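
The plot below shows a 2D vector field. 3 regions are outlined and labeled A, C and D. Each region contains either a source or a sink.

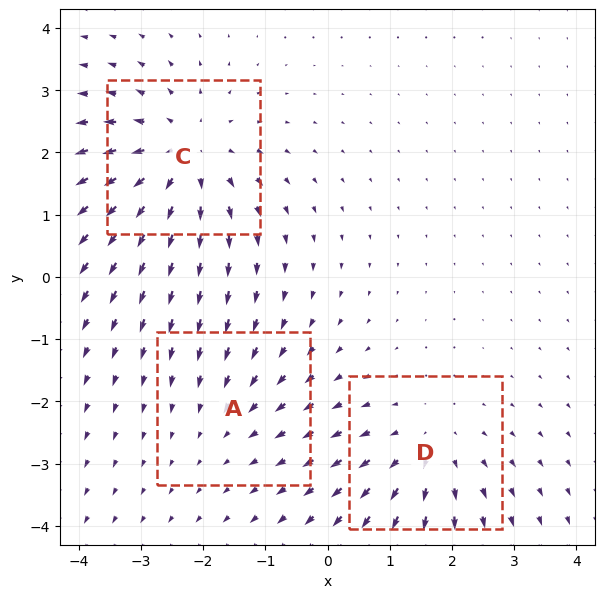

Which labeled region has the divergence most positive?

Divergence at each region's feature centre — A: about -2, C: about +4, D: about +3. Region C is most positive.

C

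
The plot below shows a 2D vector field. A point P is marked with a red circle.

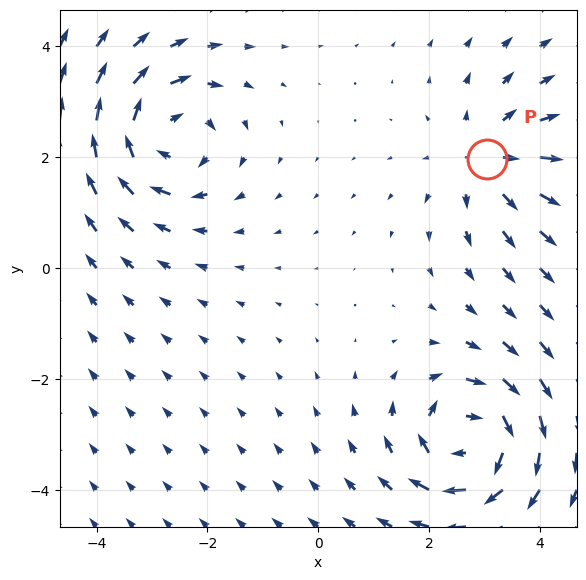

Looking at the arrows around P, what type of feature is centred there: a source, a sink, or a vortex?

source

At P (3.0, 2.0) the arrows spread outward. Divergence about +3, curl ≈0 — positive divergence with near-zero curl is a source.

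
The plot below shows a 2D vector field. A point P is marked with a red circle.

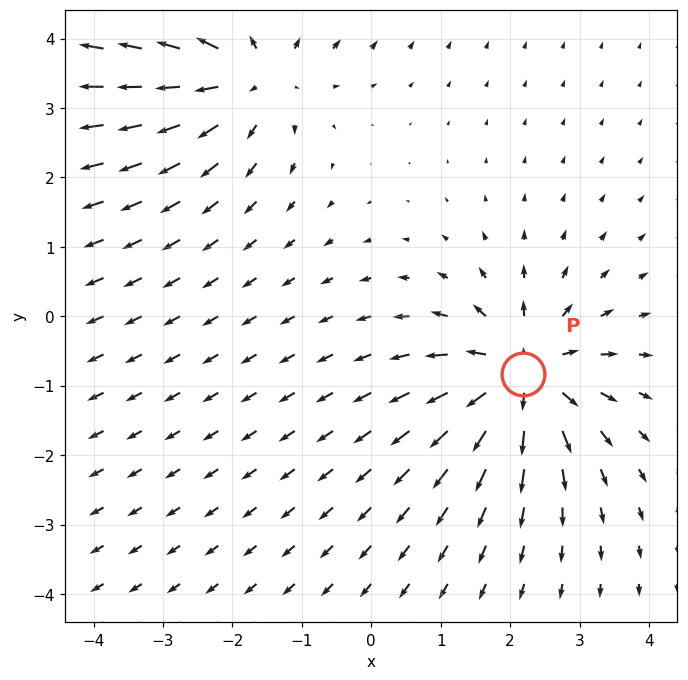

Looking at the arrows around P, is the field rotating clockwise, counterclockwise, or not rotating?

Near P at (2.2, -0.8) the arrows show no circulation. The curl there is ≈0.

not rotating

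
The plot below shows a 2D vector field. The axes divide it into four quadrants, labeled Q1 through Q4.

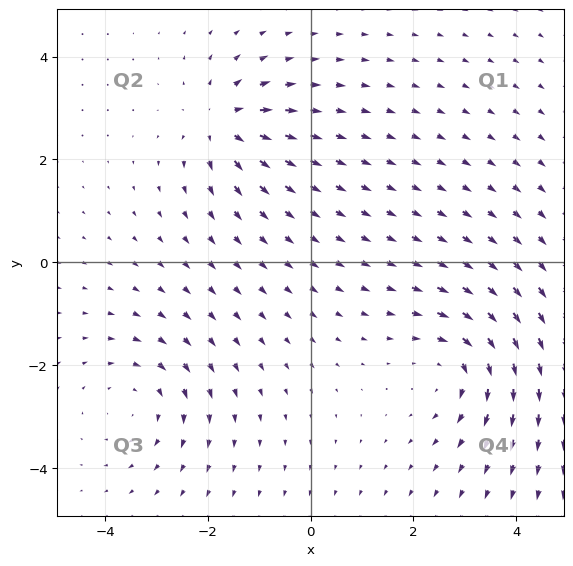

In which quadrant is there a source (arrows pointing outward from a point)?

Q2

The source sits at approximately (-1.7, 2.7), which lies in quadrant Q2. The divergence there is about +4, positive as expected for a source.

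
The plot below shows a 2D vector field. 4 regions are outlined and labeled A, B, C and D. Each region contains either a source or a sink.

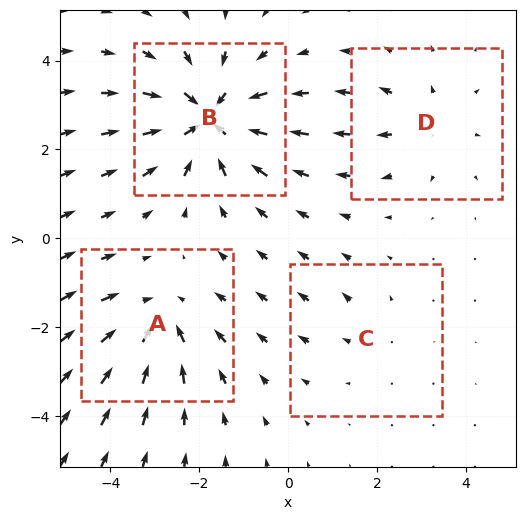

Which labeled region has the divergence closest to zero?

Divergence at each region's feature centre — A: about -4, B: about -6, C: about +2, D: about +3. Region C is closest to zero.

C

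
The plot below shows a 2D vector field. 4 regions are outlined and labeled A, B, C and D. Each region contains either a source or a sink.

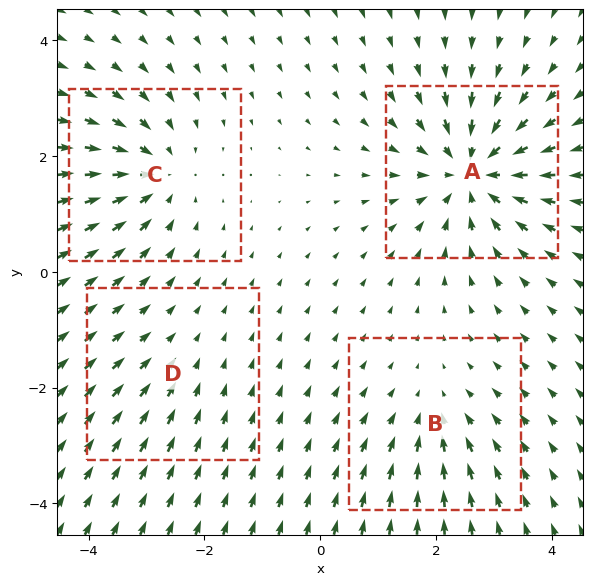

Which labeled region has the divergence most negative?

Divergence at each region's feature centre — A: about -8, B: about -3, C: about -5, D: about -2. Region A is most negative.

A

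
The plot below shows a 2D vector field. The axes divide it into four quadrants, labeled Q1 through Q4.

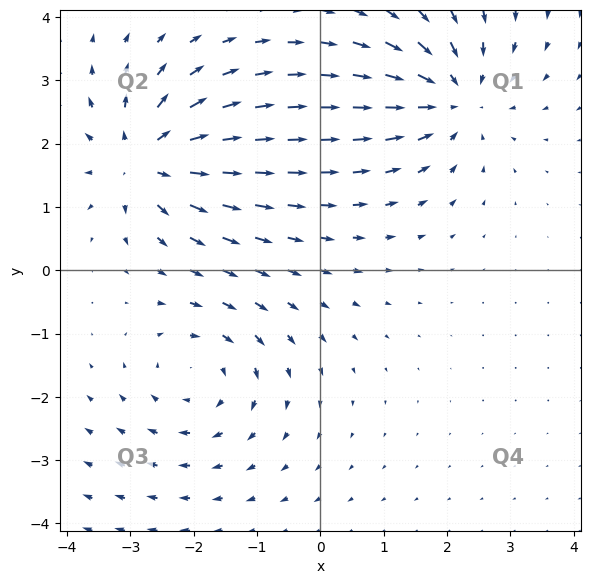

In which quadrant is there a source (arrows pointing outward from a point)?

The source sits at approximately (-2.8, 1.7), which lies in quadrant Q2. The divergence there is about +6, positive as expected for a source.

Q2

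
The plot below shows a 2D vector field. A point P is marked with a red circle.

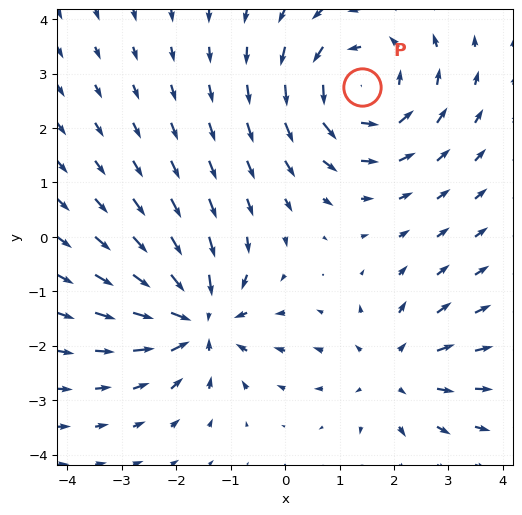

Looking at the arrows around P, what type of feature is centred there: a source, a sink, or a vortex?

At P (1.4, 2.7) the arrows circulate counterclockwise. Divergence ≈0, curl about +4 — near-zero divergence with nonzero curl is a vortex.

vortex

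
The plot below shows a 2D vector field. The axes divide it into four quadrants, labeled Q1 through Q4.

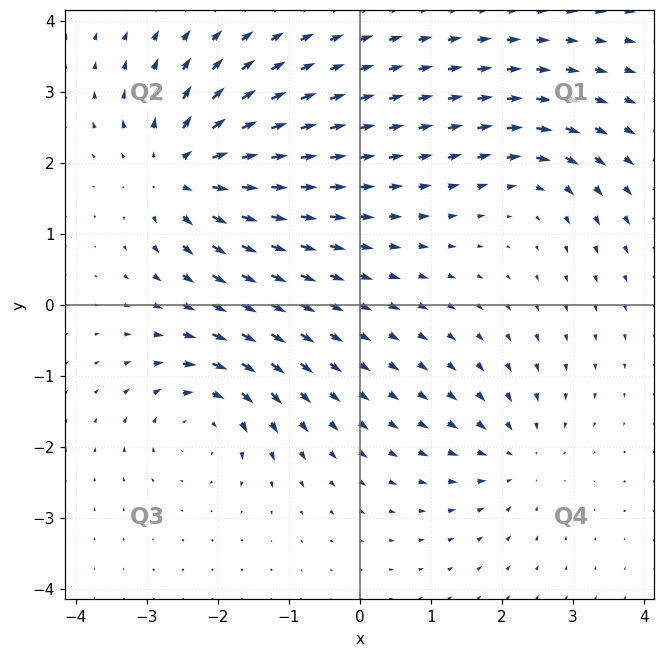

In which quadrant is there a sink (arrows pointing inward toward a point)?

The sink sits at approximately (2.2, -2.1), which lies in quadrant Q4. The divergence there is about -4, negative as expected for a sink.

Q4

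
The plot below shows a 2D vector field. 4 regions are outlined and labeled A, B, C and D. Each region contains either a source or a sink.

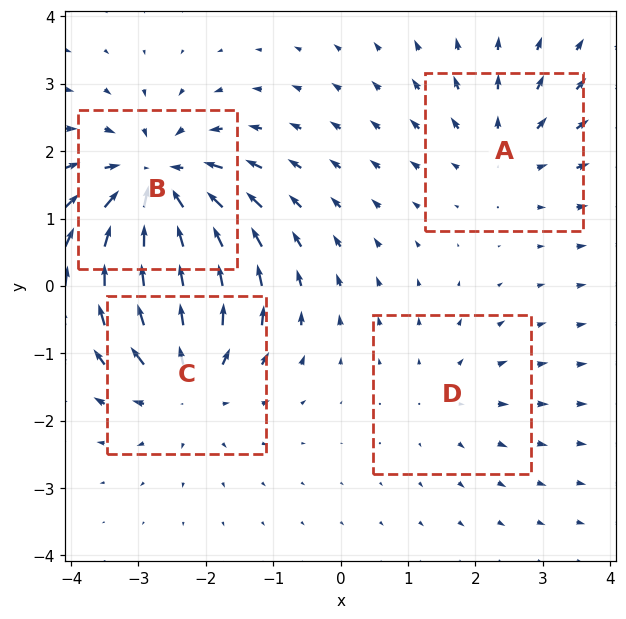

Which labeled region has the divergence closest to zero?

D

Divergence at each region's feature centre — A: about +3, B: about -7, C: about +5, D: about +2. Region D is closest to zero.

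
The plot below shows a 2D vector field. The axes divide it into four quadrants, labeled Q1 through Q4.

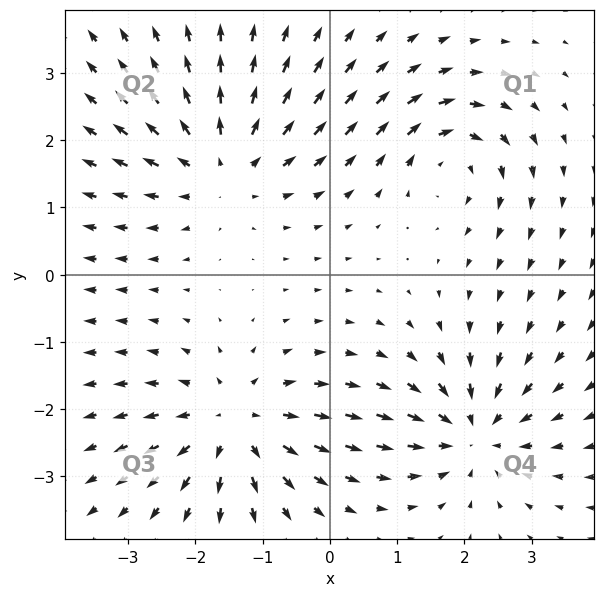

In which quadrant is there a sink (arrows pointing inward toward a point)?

The sink sits at approximately (2.1, -2.4), which lies in quadrant Q4. The divergence there is about -5, negative as expected for a sink.

Q4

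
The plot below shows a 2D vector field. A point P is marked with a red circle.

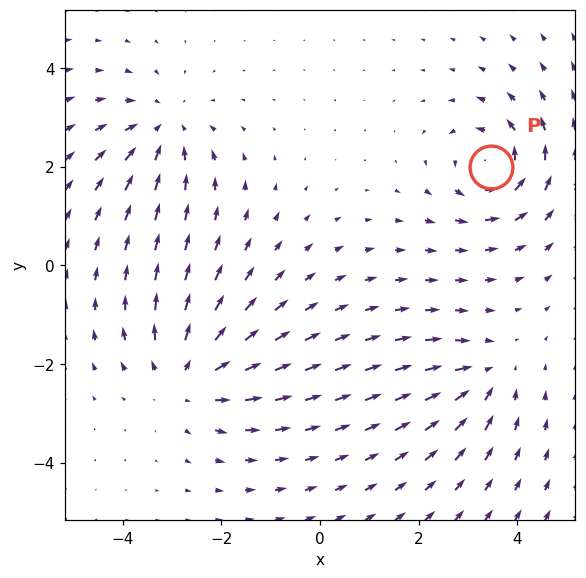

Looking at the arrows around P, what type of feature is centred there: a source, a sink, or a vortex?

At P (3.5, 2.0) the arrows circulate counterclockwise. Divergence ≈0, curl about +5 — near-zero divergence with nonzero curl is a vortex.

vortex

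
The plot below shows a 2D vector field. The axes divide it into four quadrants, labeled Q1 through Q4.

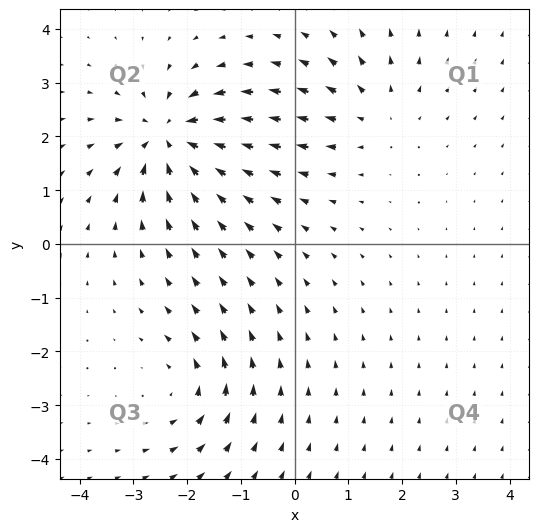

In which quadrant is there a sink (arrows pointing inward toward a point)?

Q2

The sink sits at approximately (-2.3, 2.0), which lies in quadrant Q2. The divergence there is about -5, negative as expected for a sink.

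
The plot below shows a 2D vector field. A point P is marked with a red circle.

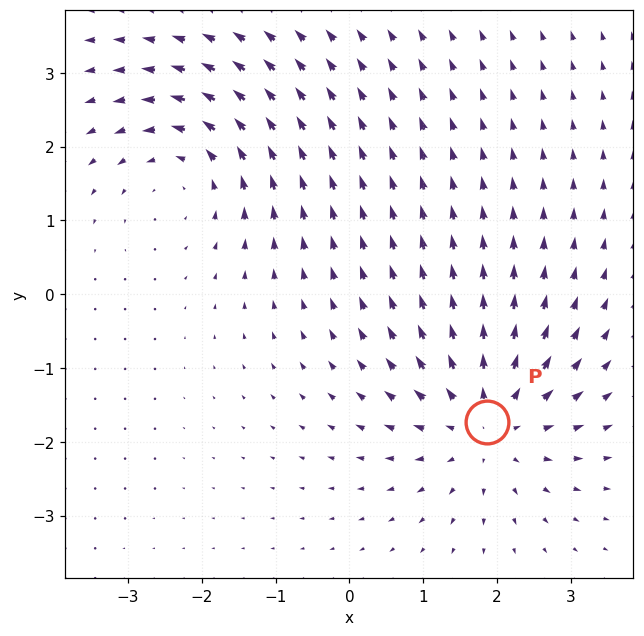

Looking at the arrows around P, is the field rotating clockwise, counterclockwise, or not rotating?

Near P at (1.9, -1.7) the arrows show no circulation. The curl there is ≈0.

not rotating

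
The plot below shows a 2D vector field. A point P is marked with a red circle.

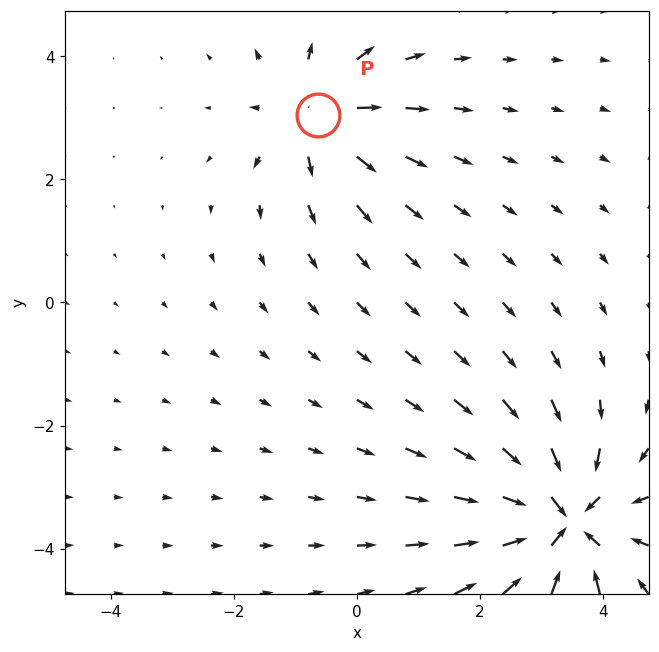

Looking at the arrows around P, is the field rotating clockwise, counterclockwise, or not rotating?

Near P at (-0.6, 3.0) the arrows show no circulation. The curl there is ≈0.

not rotating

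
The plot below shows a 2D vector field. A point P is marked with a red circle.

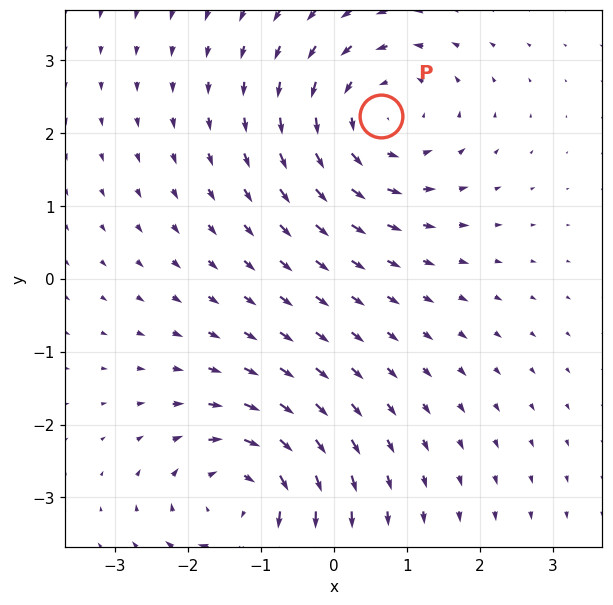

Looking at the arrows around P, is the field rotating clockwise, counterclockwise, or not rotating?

Near P at (0.6, 2.2) the arrows circulate counterclockwise. The curl (z-component) there is about +3; positive curl means counterclockwise rotation.

counterclockwise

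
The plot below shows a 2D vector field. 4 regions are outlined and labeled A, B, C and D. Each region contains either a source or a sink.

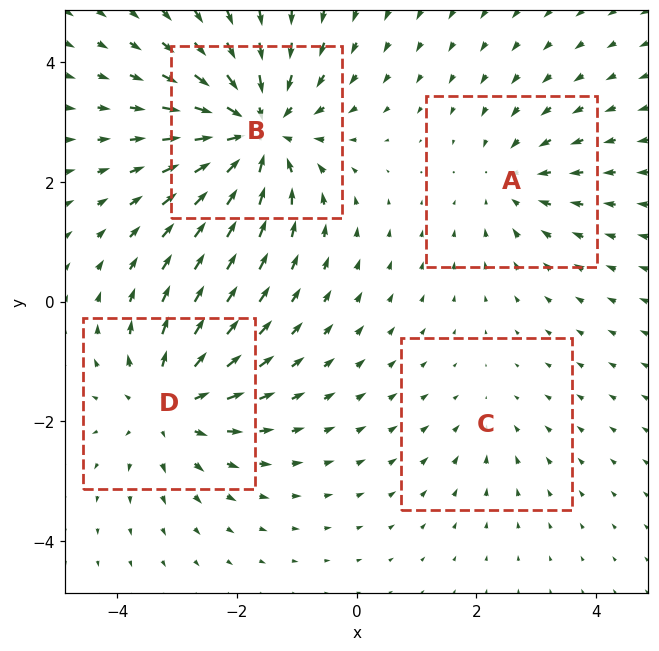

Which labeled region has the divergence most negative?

B

Divergence at each region's feature centre — A: about -3, B: about -7, C: about -2, D: about +5. Region B is most negative.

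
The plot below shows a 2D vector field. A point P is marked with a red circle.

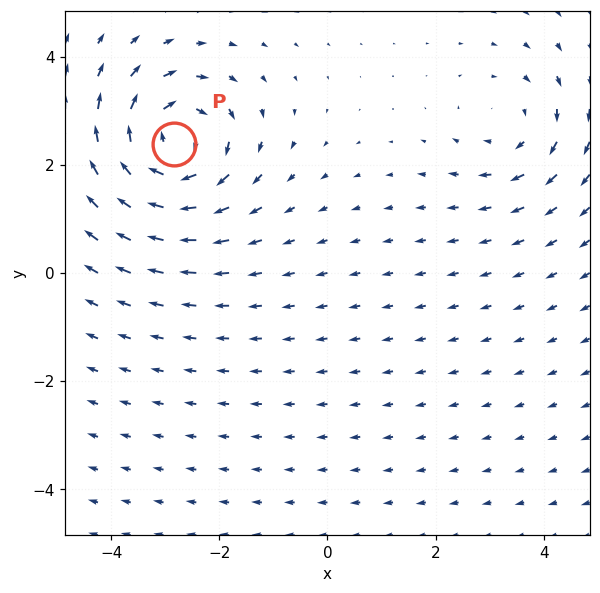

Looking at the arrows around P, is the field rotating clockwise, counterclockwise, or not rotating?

Near P at (-2.8, 2.4) the arrows circulate clockwise. The curl (z-component) there is about -5; negative curl means clockwise rotation.

clockwise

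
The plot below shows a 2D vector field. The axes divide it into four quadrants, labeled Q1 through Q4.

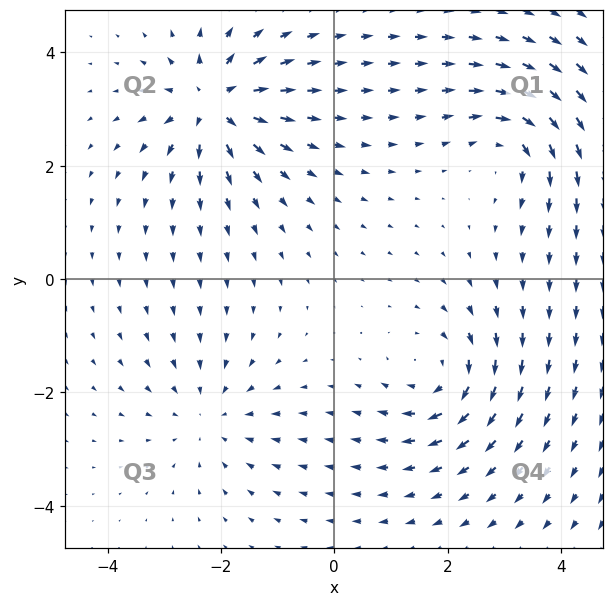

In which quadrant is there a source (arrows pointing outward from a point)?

The source sits at approximately (-2.1, 3.1), which lies in quadrant Q2. The divergence there is about +6, positive as expected for a source.

Q2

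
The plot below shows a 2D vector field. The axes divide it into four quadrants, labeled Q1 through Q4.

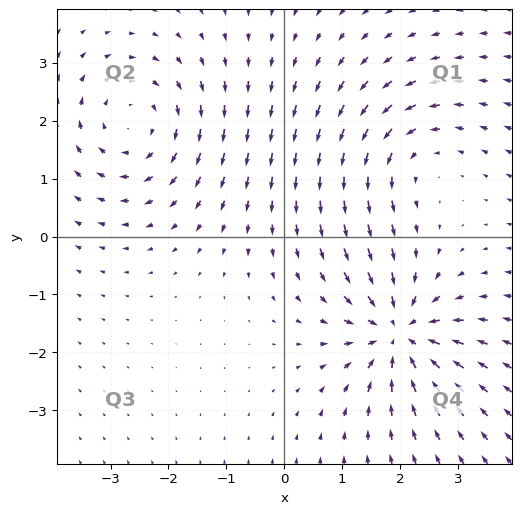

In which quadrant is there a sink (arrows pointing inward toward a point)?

The sink sits at approximately (2.0, -1.7), which lies in quadrant Q4. The divergence there is about -4, negative as expected for a sink.

Q4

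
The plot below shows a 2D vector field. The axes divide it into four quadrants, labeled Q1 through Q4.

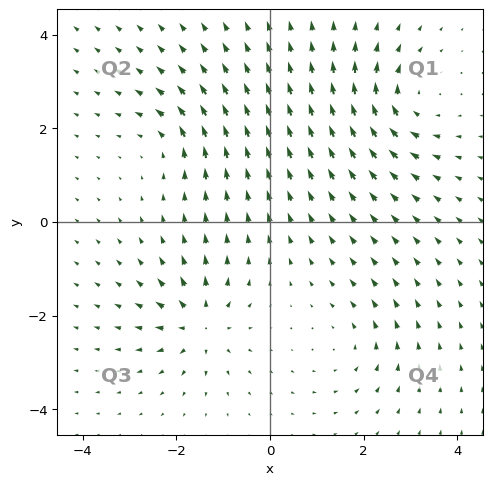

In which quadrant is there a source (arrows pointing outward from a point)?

The source sits at approximately (-1.5, -2.2), which lies in quadrant Q3. The divergence there is about +6, positive as expected for a source.

Q3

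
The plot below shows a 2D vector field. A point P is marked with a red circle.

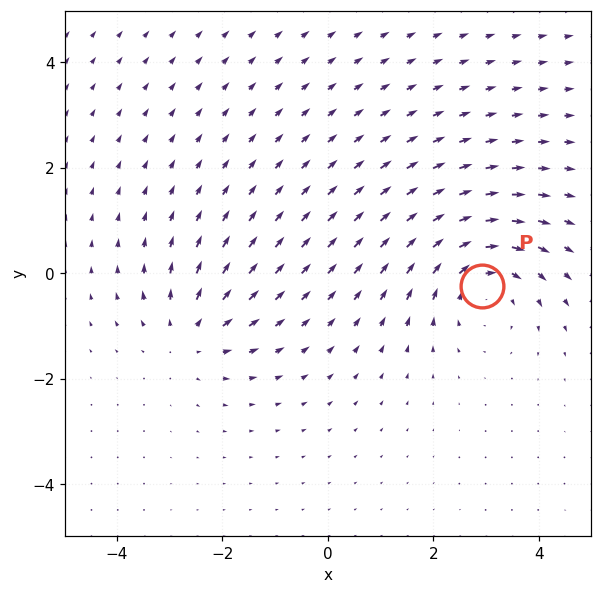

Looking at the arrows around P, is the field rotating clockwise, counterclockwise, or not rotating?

Near P at (2.9, -0.2) the arrows circulate clockwise. The curl (z-component) there is about -4; negative curl means clockwise rotation.

clockwise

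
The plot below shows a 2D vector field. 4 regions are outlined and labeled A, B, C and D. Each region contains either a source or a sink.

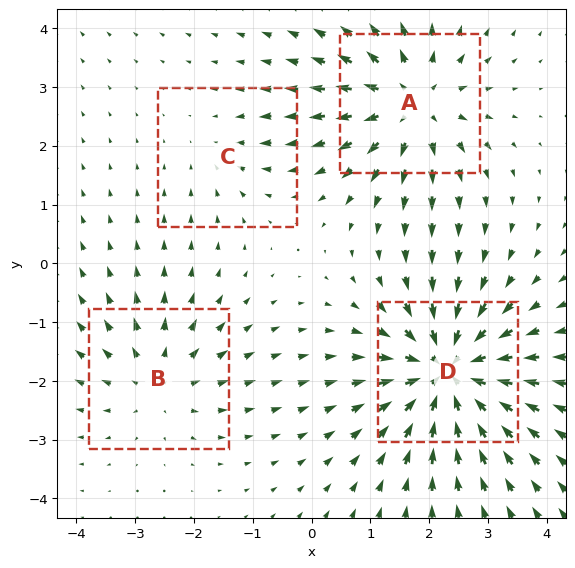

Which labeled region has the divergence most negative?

Divergence at each region's feature centre — A: about +5, B: about +4, C: about -2, D: about -7. Region D is most negative.

D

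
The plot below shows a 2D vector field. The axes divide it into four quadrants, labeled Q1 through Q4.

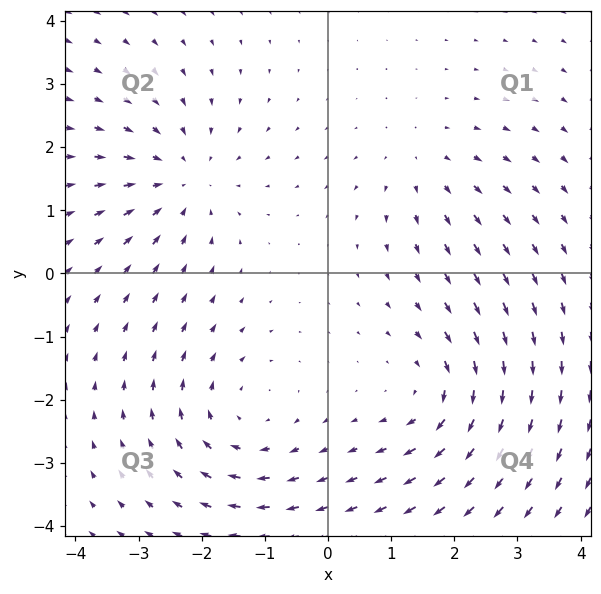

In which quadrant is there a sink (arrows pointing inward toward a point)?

The sink sits at approximately (-2.3, 1.5), which lies in quadrant Q2. The divergence there is about -4, negative as expected for a sink.

Q2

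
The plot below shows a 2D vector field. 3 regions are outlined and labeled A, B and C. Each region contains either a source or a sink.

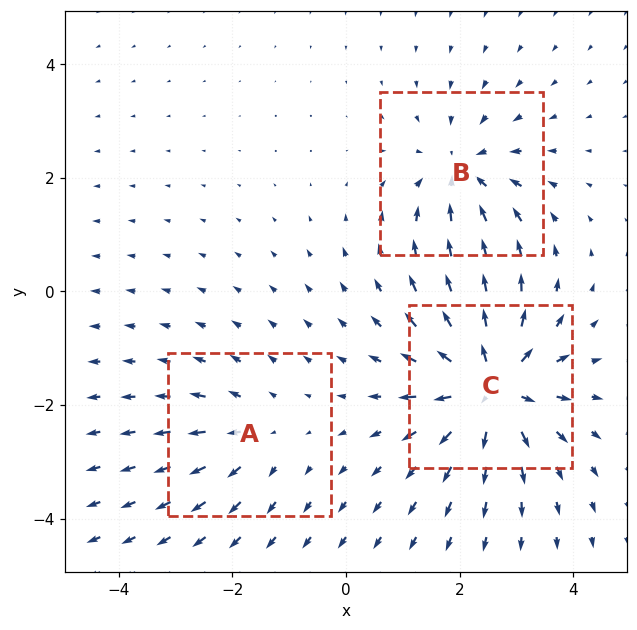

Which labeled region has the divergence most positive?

Divergence at each region's feature centre — A: about +2, B: about -4, C: about +6. Region C is most positive.

C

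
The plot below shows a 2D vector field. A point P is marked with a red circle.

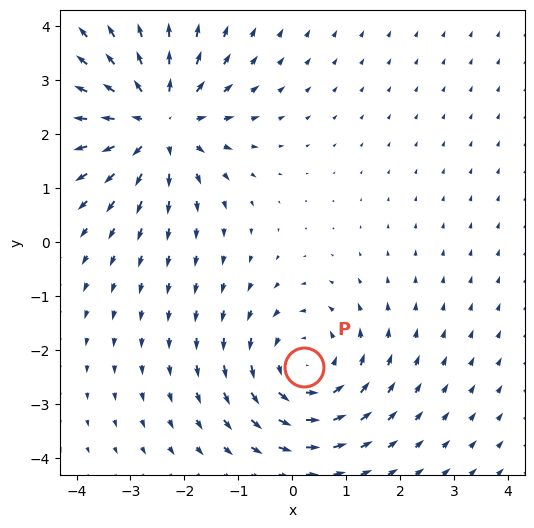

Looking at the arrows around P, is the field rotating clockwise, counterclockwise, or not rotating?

counterclockwise

Near P at (0.2, -2.3) the arrows circulate counterclockwise. The curl (z-component) there is about +3; positive curl means counterclockwise rotation.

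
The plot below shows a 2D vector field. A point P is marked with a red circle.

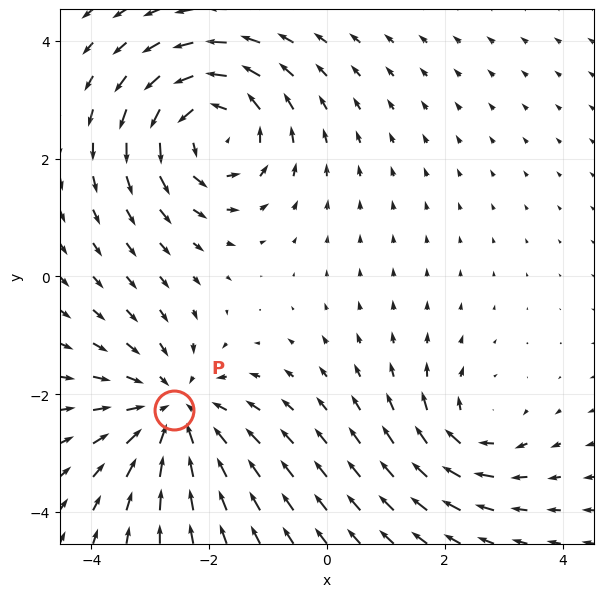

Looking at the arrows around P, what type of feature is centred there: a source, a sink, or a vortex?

At P (-2.6, -2.3) the arrows converge inward. Divergence about -4, curl ≈0 — negative divergence with near-zero curl is a sink.

sink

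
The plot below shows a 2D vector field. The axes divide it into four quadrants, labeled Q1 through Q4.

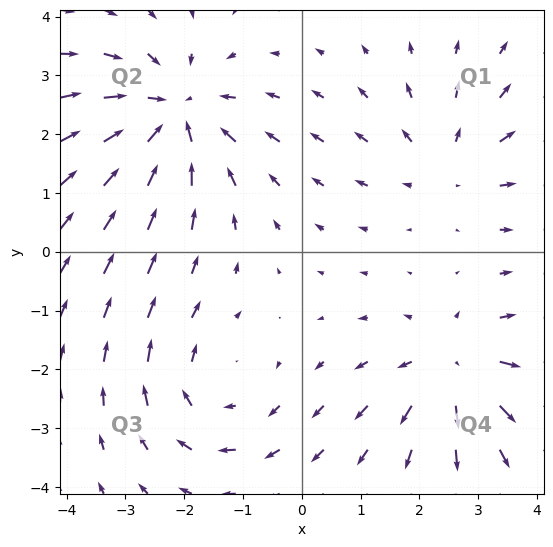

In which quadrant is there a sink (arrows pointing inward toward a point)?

The sink sits at approximately (-2.2, 2.3), which lies in quadrant Q2. The divergence there is about -4, negative as expected for a sink.

Q2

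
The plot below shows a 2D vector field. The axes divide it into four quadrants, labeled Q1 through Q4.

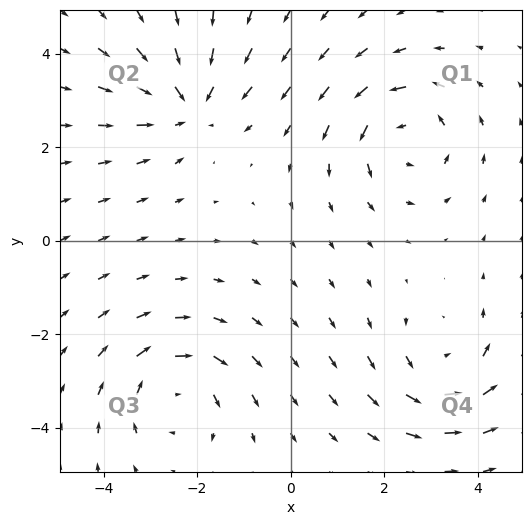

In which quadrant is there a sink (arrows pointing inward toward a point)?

Q2

The sink sits at approximately (-2.2, 2.9), which lies in quadrant Q2. The divergence there is about -4, negative as expected for a sink.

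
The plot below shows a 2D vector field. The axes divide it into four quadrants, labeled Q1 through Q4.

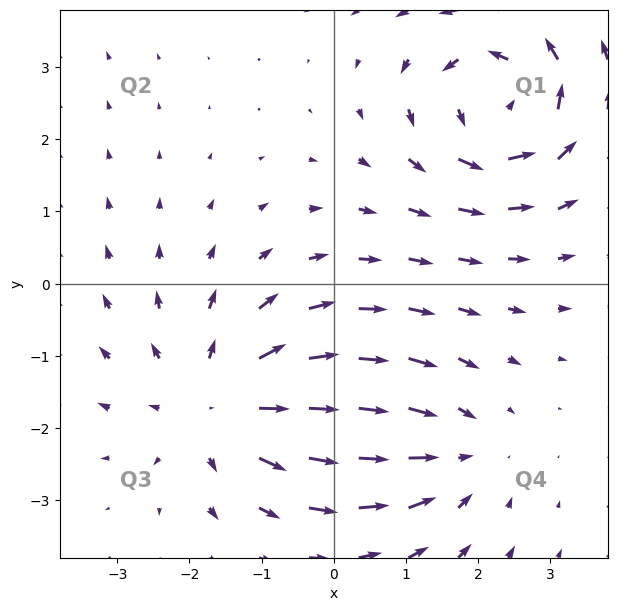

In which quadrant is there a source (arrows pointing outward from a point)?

The source sits at approximately (-1.5, -1.7), which lies in quadrant Q3. The divergence there is about +4, positive as expected for a source.

Q3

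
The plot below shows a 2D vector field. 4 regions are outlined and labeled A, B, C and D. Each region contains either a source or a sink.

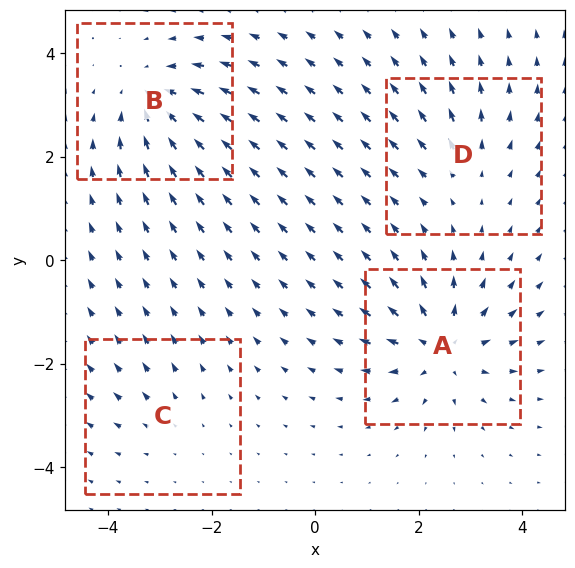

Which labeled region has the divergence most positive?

Divergence at each region's feature centre — A: about +7, B: about -6, C: about +2, D: about +3. Region A is most positive.

A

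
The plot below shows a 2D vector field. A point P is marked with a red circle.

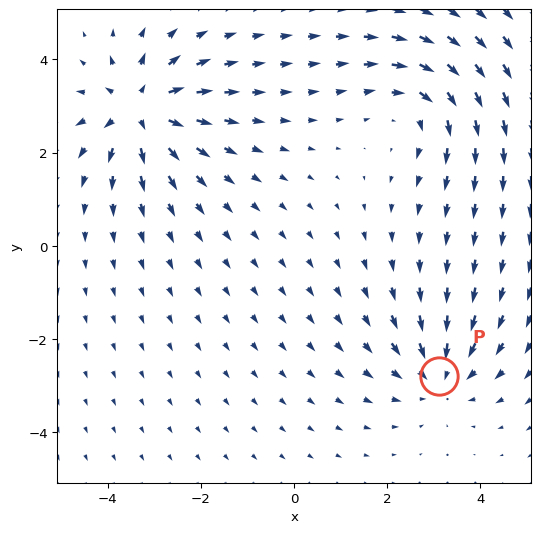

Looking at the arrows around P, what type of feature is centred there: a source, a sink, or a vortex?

sink

At P (3.1, -2.8) the arrows converge inward. Divergence about -4, curl ≈0 — negative divergence with near-zero curl is a sink.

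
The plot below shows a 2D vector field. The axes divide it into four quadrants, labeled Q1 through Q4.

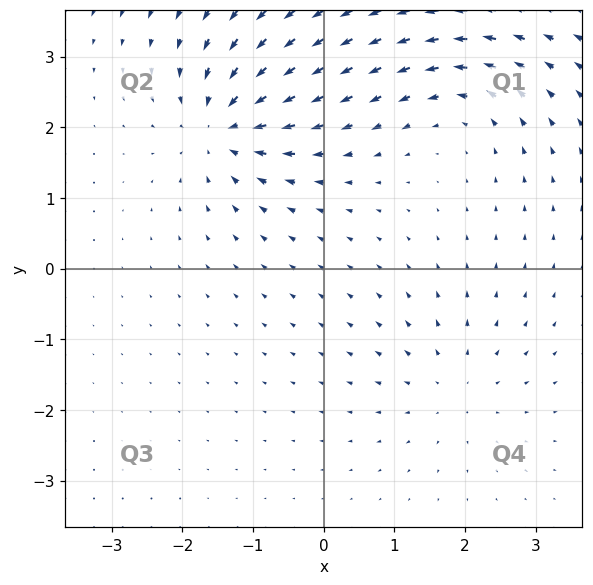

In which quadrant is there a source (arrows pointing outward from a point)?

The source sits at approximately (1.8, -1.7), which lies in quadrant Q4. The divergence there is about +3, positive as expected for a source.

Q4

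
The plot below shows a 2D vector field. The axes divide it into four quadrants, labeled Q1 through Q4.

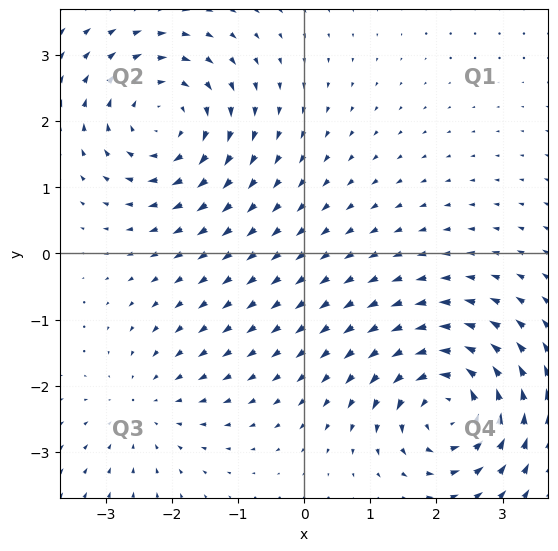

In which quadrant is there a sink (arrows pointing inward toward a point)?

Q3

The sink sits at approximately (-2.4, -2.3), which lies in quadrant Q3. The divergence there is about -3, negative as expected for a sink.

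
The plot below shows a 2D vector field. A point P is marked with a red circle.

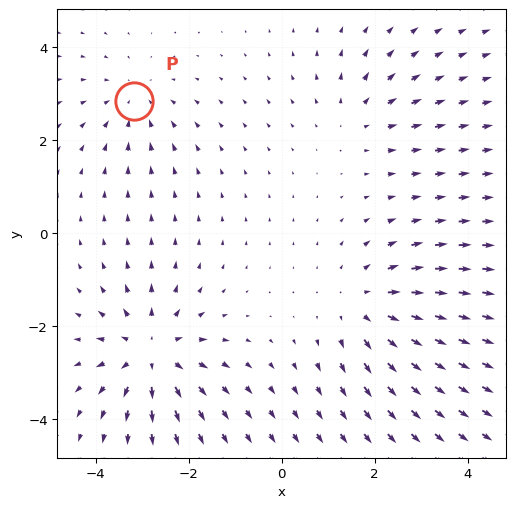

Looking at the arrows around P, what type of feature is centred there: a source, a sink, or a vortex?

At P (-3.2, 2.9) the arrows converge inward. Divergence about -3, curl ≈0 — negative divergence with near-zero curl is a sink.

sink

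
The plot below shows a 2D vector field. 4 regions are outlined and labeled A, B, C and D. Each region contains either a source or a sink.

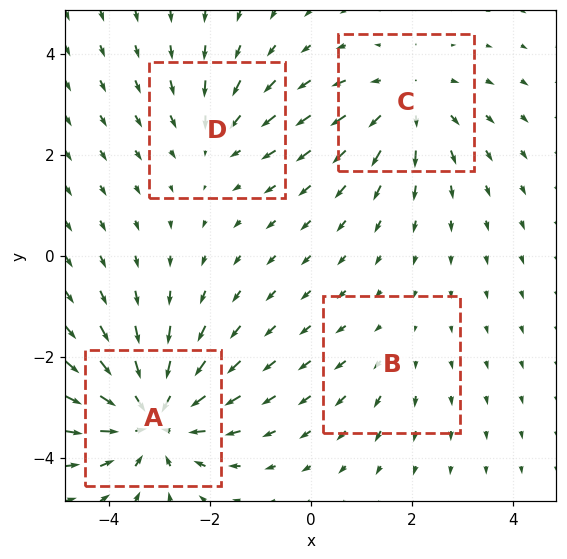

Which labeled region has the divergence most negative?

A

Divergence at each region's feature centre — A: about -6, B: about +2, C: about +4, D: about -3. Region A is most negative.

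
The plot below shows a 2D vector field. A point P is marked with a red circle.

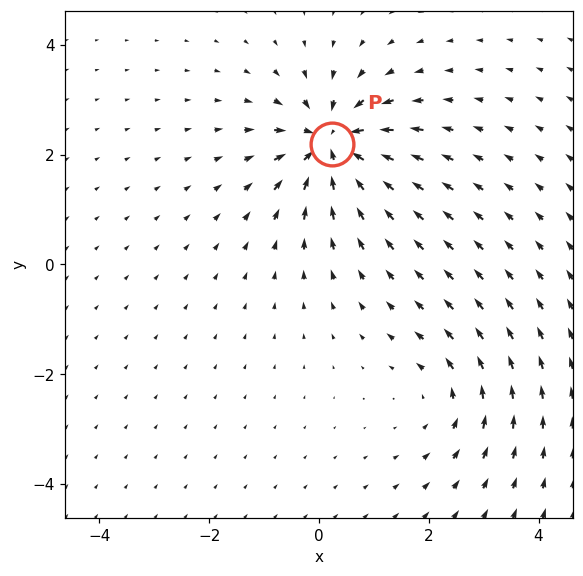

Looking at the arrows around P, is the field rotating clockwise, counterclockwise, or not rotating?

not rotating

Near P at (0.2, 2.2) the arrows show no circulation. The curl there is ≈0.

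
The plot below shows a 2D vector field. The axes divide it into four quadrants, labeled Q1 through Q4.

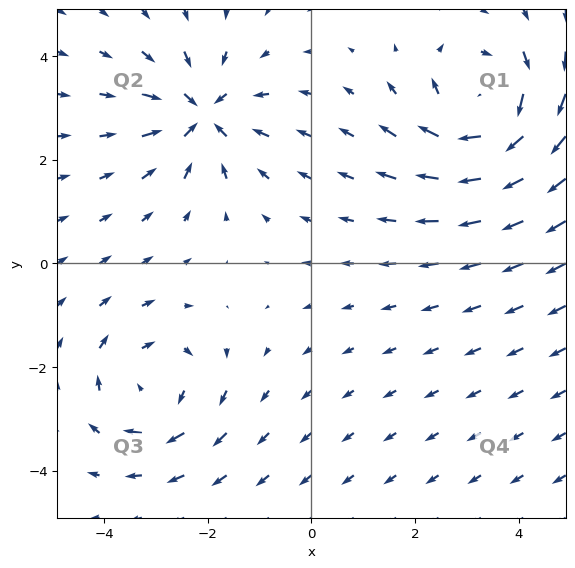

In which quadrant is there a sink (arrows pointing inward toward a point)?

Q2

The sink sits at approximately (-2.1, 2.9), which lies in quadrant Q2. The divergence there is about -5, negative as expected for a sink.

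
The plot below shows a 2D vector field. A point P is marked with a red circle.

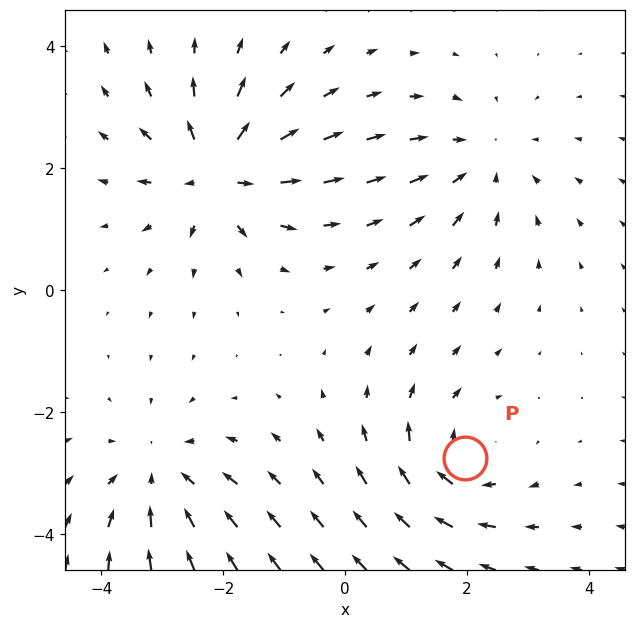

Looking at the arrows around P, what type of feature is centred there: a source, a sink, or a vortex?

At P (2.0, -2.8) the arrows circulate clockwise. Divergence ≈0, curl about -5 — near-zero divergence with nonzero curl is a vortex.

vortex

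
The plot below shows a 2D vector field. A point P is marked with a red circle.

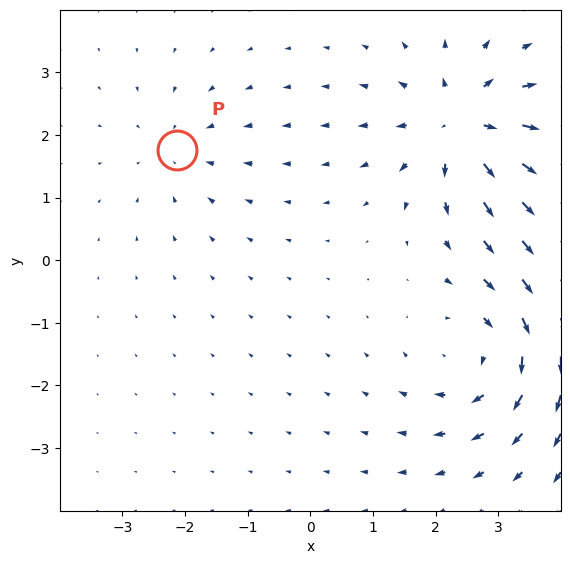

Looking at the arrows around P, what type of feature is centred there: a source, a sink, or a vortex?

sink

At P (-2.1, 1.8) the arrows converge inward. Divergence about -2, curl ≈0 — negative divergence with near-zero curl is a sink.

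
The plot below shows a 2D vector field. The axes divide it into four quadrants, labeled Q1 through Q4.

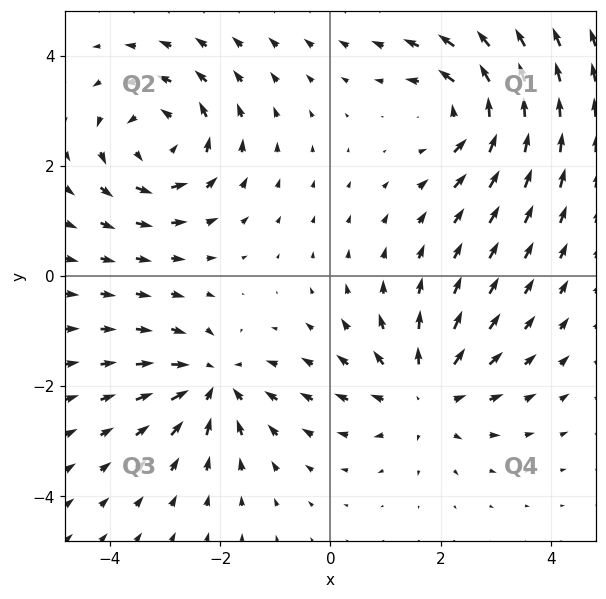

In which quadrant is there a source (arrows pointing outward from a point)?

Q4

The source sits at approximately (1.7, -2.2), which lies in quadrant Q4. The divergence there is about +4, positive as expected for a source.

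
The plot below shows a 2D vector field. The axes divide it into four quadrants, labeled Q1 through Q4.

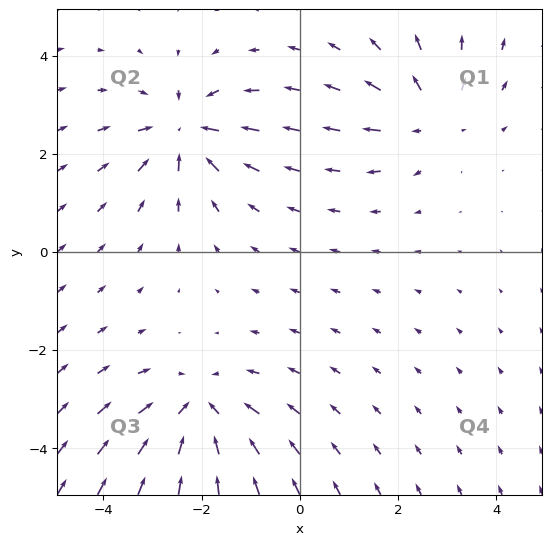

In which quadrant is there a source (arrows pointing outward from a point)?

The source sits at approximately (2.6, 2.8), which lies in quadrant Q1. The divergence there is about +3, positive as expected for a source.

Q1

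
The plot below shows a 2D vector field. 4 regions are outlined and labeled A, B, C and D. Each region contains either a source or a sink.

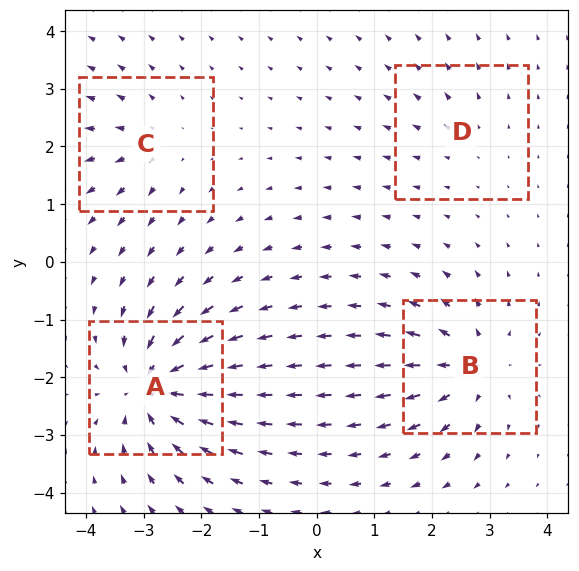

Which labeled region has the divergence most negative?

Divergence at each region's feature centre — A: about -8, B: about +6, C: about +4, D: about +2. Region A is most negative.

A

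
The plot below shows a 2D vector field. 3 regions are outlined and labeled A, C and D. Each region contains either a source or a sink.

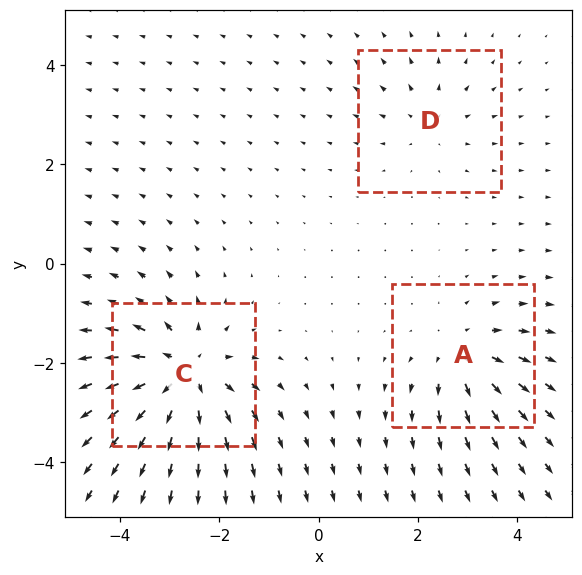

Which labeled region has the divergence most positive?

Divergence at each region's feature centre — A: about +3, C: about +5, D: about +2. Region C is most positive.

C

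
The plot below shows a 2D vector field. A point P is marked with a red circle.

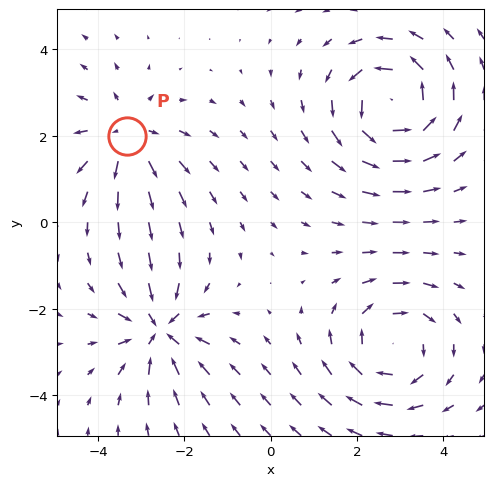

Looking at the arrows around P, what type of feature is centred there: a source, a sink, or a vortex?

At P (-3.3, 2.0) the arrows spread outward. Divergence about +3, curl ≈0 — positive divergence with near-zero curl is a source.

source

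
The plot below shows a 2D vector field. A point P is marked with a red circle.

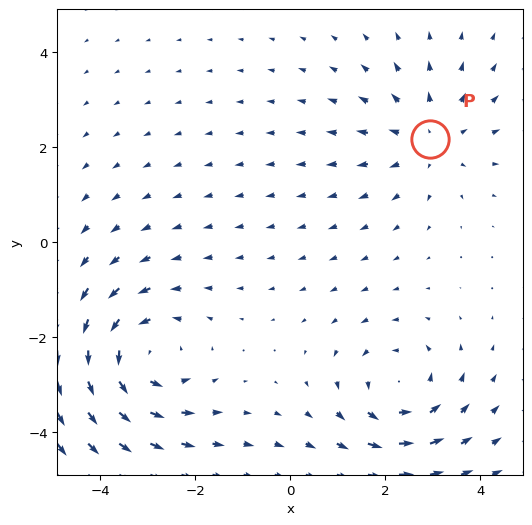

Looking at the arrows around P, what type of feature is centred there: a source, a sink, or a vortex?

At P (2.9, 2.2) the arrows spread outward. Divergence about +3, curl ≈0 — positive divergence with near-zero curl is a source.

source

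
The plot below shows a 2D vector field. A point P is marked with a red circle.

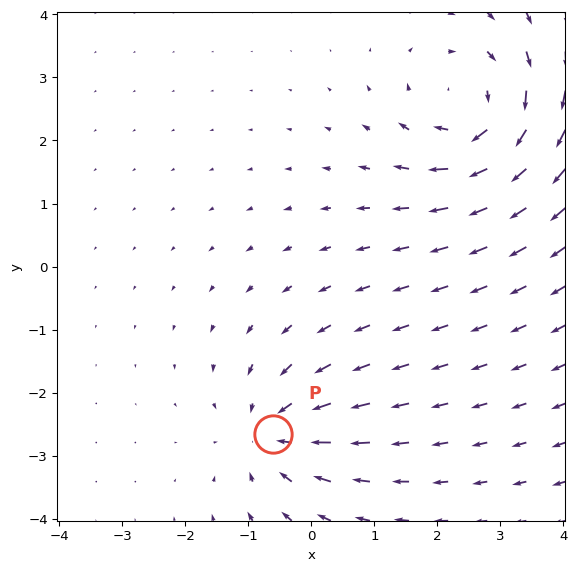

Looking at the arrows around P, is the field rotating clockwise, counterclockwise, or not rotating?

Near P at (-0.6, -2.7) the arrows show no circulation. The curl there is ≈0.

not rotating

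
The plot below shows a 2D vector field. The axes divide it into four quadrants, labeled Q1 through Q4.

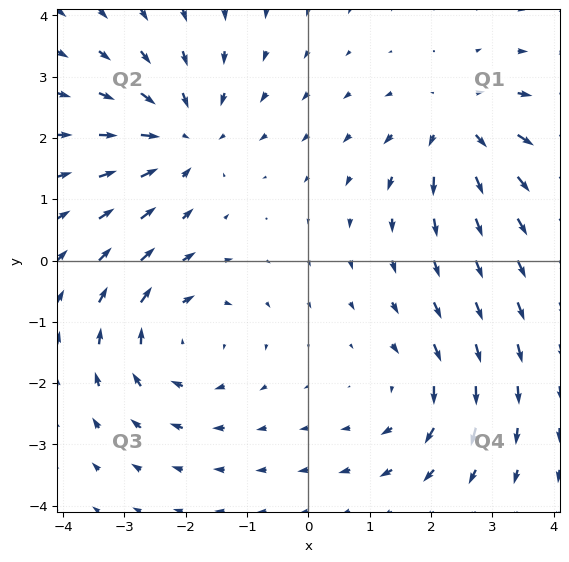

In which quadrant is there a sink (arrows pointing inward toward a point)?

The sink sits at approximately (-2.0, 2.0), which lies in quadrant Q2. The divergence there is about -4, negative as expected for a sink.

Q2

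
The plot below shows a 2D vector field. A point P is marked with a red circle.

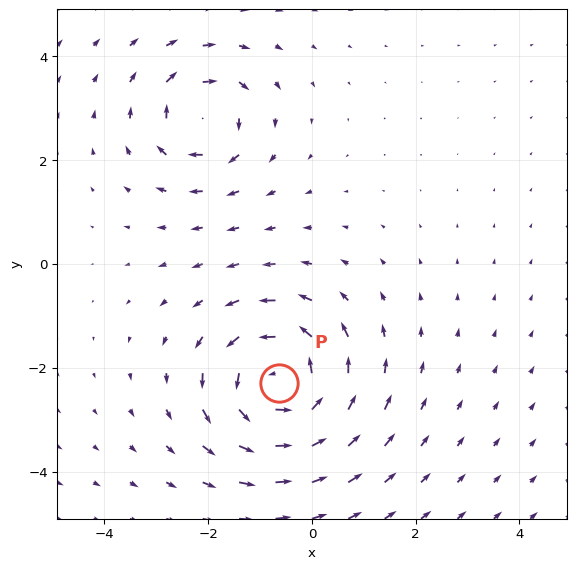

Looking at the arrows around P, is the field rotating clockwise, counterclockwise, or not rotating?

counterclockwise

Near P at (-0.6, -2.3) the arrows circulate counterclockwise. The curl (z-component) there is about +6; positive curl means counterclockwise rotation.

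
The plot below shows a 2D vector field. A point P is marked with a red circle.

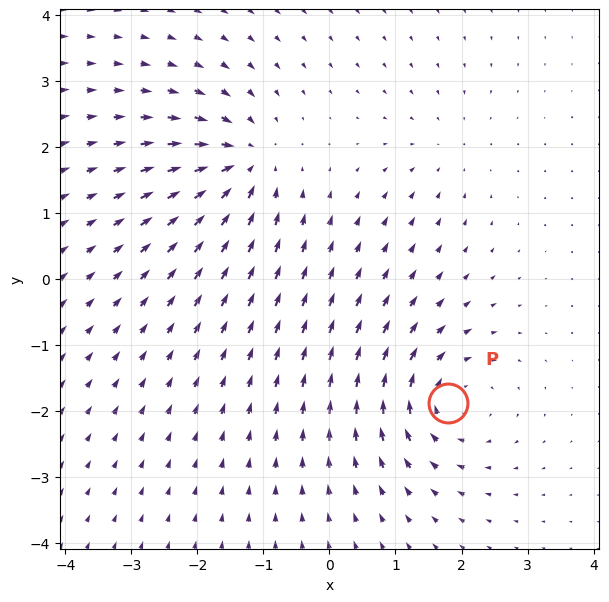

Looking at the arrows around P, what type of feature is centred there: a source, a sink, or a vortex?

vortex

At P (1.8, -1.9) the arrows circulate clockwise. Divergence ≈0, curl about -5 — near-zero divergence with nonzero curl is a vortex.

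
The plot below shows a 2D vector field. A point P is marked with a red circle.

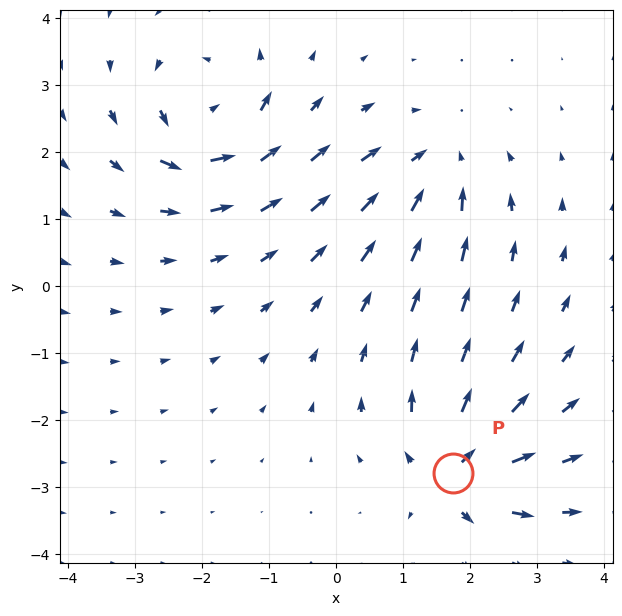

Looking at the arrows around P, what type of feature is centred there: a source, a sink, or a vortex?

At P (1.7, -2.8) the arrows spread outward. Divergence about +6, curl ≈0 — positive divergence with near-zero curl is a source.

source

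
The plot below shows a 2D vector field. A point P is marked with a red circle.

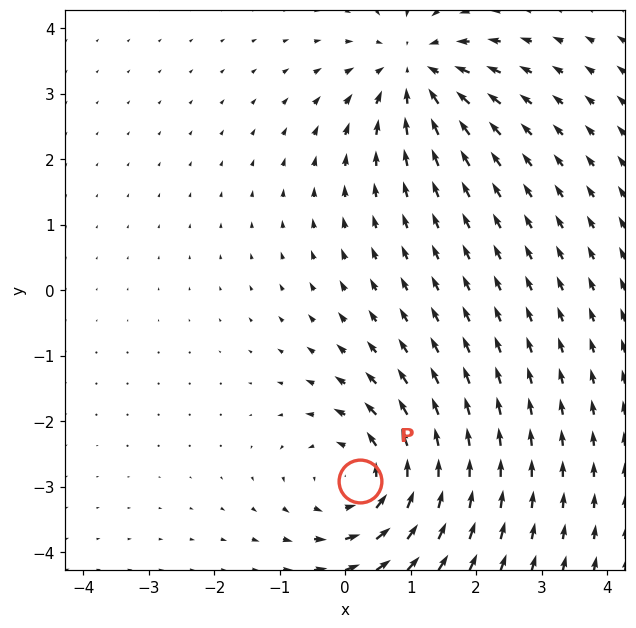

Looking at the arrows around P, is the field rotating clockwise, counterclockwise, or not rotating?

Near P at (0.2, -2.9) the arrows circulate counterclockwise. The curl (z-component) there is about +4; positive curl means counterclockwise rotation.

counterclockwise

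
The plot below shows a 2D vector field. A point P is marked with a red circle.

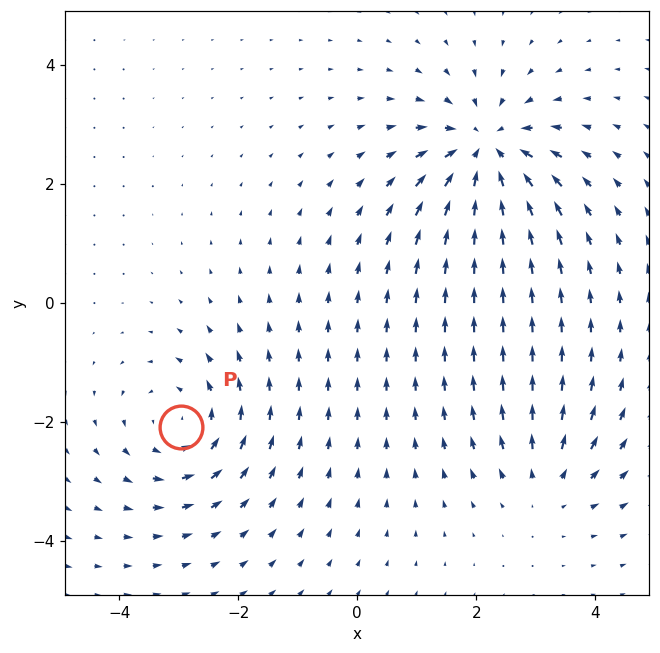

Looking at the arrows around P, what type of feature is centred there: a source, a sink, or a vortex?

At P (-3.0, -2.1) the arrows circulate counterclockwise. Divergence ≈0, curl about +4 — near-zero divergence with nonzero curl is a vortex.

vortex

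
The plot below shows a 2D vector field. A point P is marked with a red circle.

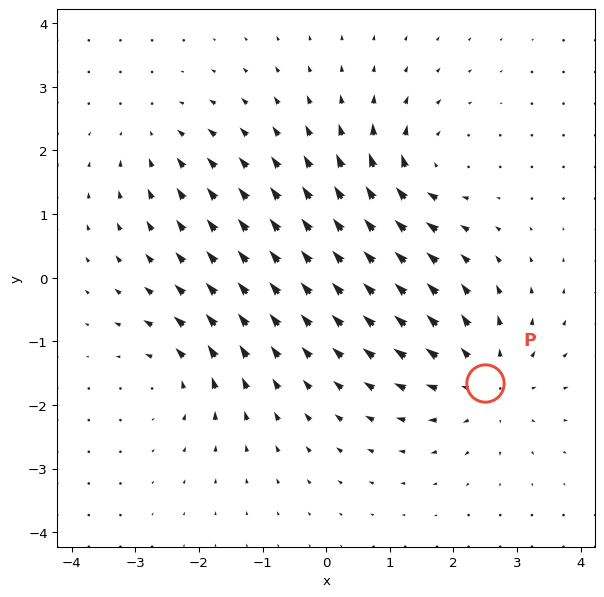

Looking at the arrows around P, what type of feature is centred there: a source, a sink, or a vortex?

At P (2.5, -1.6) the arrows spread outward. Divergence about +5, curl ≈0 — positive divergence with near-zero curl is a source.

source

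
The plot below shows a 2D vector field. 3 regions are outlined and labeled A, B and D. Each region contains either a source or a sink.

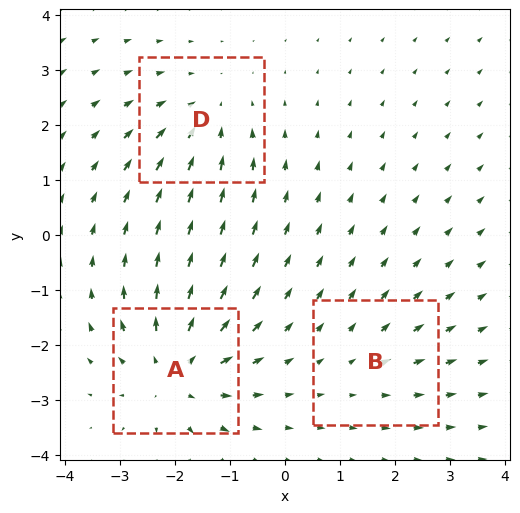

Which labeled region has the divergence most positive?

Divergence at each region's feature centre — A: about +5, B: about +2, D: about -3. Region A is most positive.

A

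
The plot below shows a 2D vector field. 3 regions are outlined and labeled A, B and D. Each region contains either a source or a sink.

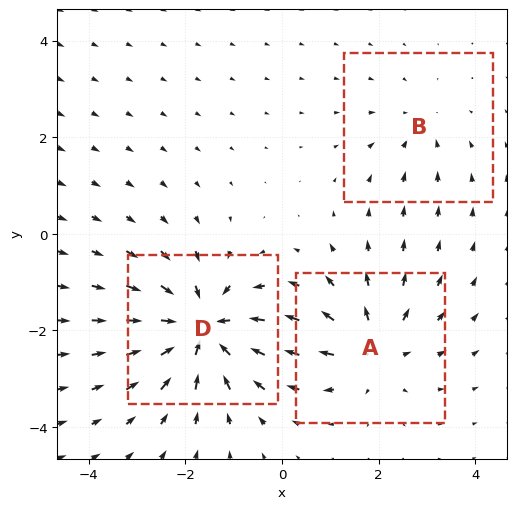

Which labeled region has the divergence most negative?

D

Divergence at each region's feature centre — A: about +3, B: about -2, D: about -5. Region D is most negative.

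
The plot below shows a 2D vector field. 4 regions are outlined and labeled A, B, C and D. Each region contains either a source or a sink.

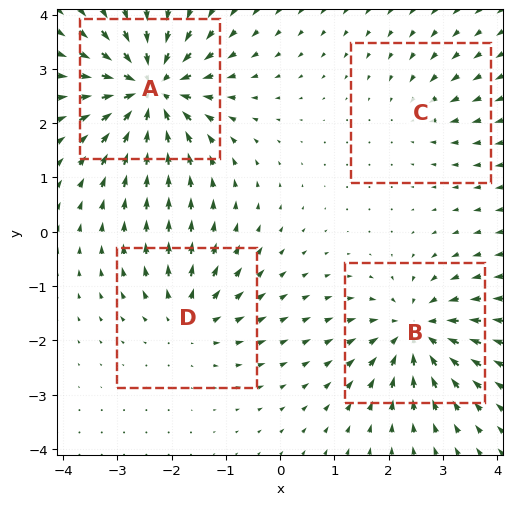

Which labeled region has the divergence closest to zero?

C

Divergence at each region's feature centre — A: about -8, B: about -6, C: about -2, D: about +4. Region C is closest to zero.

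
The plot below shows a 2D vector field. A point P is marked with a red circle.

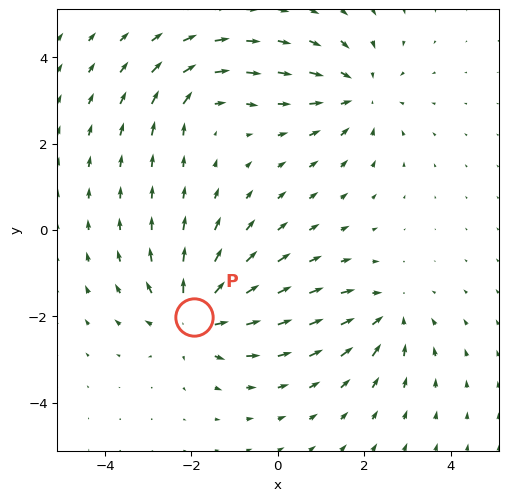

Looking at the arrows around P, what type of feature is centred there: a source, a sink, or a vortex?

source

At P (-1.9, -2.0) the arrows spread outward. Divergence about +4, curl ≈0 — positive divergence with near-zero curl is a source.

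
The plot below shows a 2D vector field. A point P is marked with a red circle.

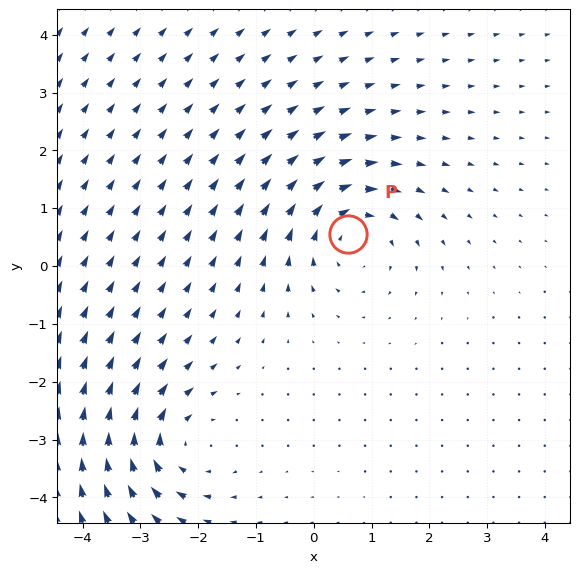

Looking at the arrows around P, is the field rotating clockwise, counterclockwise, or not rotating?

Near P at (0.6, 0.6) the arrows circulate clockwise. The curl (z-component) there is about -3; negative curl means clockwise rotation.

clockwise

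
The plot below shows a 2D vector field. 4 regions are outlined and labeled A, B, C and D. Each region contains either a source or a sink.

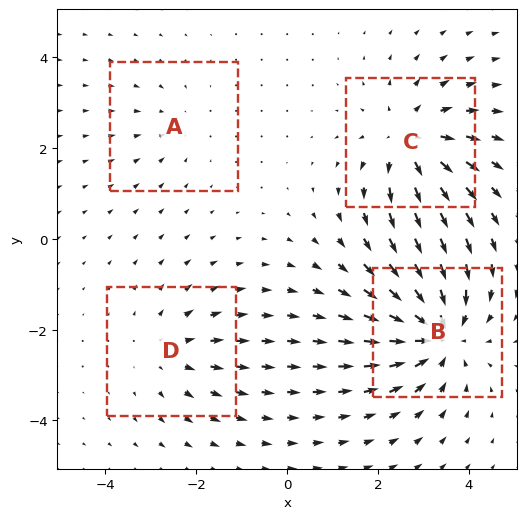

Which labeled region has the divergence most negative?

B

Divergence at each region's feature centre — A: about -2, B: about -6, C: about +5, D: about +3. Region B is most negative.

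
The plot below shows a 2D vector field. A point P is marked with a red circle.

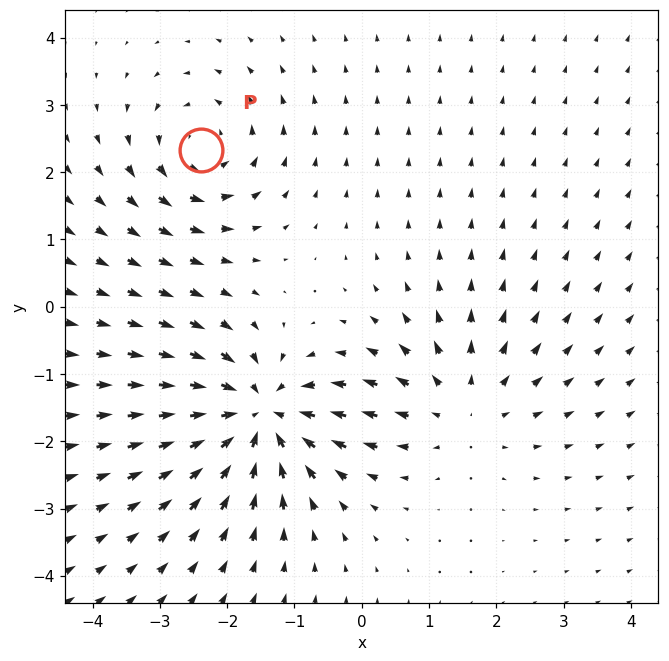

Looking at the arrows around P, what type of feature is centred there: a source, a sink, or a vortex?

vortex

At P (-2.4, 2.3) the arrows circulate counterclockwise. Divergence ≈0, curl about +4 — near-zero divergence with nonzero curl is a vortex.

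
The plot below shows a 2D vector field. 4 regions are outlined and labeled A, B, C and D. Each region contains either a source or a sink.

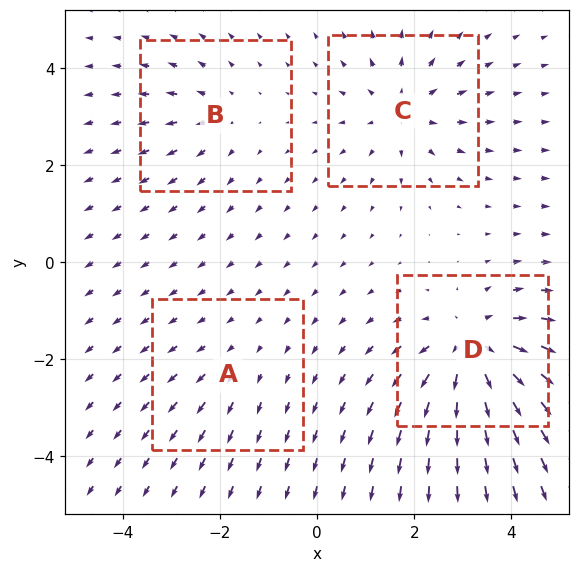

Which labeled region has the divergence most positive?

Divergence at each region's feature centre — A: about +2, B: about +3, C: about +4, D: about +7. Region D is most positive.

D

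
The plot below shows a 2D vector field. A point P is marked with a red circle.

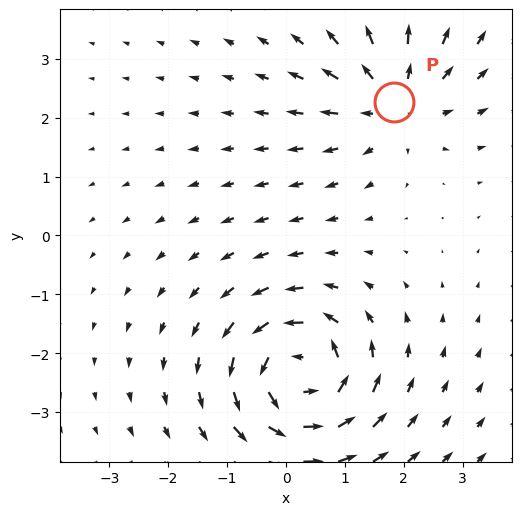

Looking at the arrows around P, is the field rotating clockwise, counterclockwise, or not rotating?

not rotating

Near P at (1.8, 2.3) the arrows show no circulation. The curl there is ≈0.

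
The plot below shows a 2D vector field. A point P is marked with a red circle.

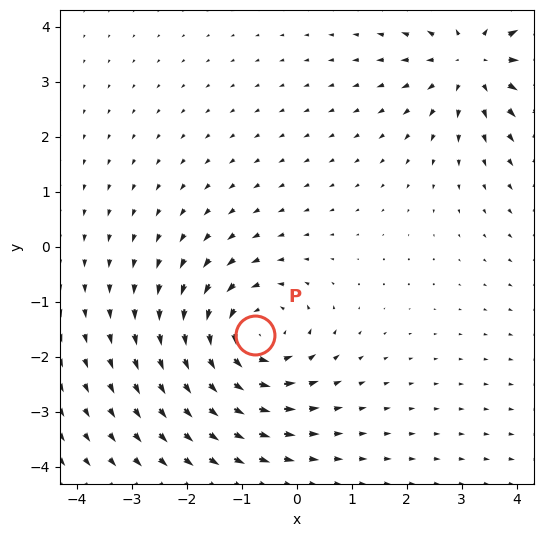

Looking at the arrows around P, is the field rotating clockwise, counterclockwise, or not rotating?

Near P at (-0.8, -1.6) the arrows circulate counterclockwise. The curl (z-component) there is about +4; positive curl means counterclockwise rotation.

counterclockwise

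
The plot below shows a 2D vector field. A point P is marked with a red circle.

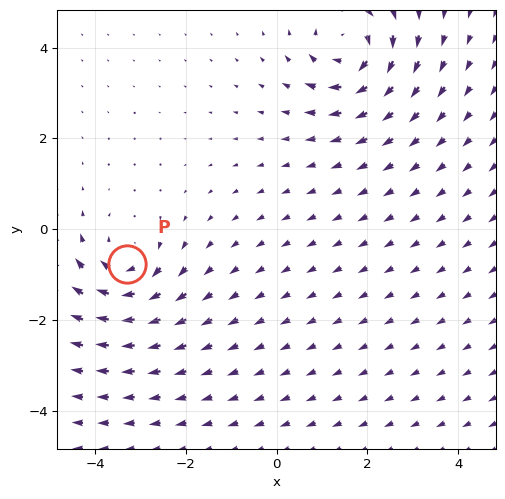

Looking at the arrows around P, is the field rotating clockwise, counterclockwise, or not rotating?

Near P at (-3.3, -0.8) the arrows circulate clockwise. The curl (z-component) there is about -4; negative curl means clockwise rotation.

clockwise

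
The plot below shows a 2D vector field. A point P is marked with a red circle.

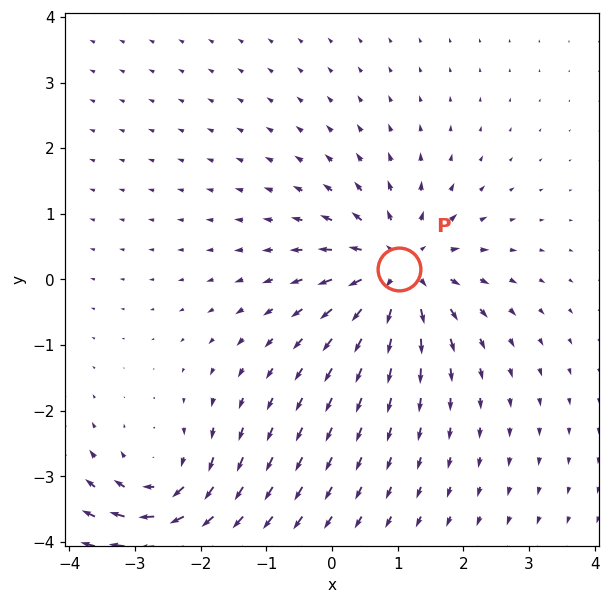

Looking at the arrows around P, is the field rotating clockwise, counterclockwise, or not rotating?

Near P at (1.0, 0.2) the arrows show no circulation. The curl there is ≈0.

not rotating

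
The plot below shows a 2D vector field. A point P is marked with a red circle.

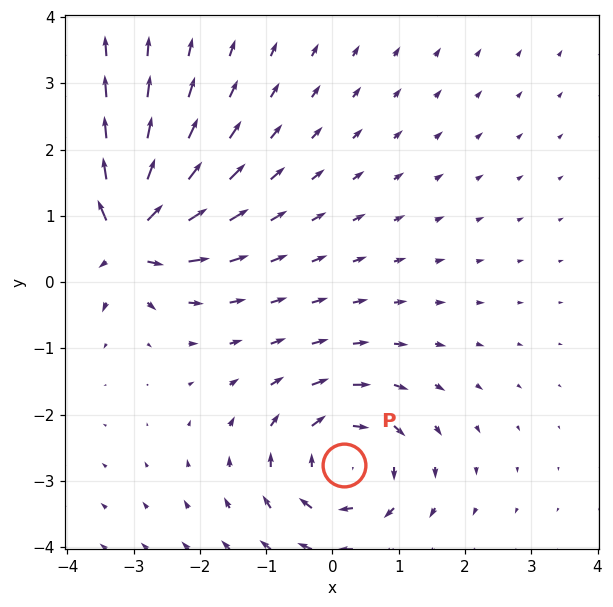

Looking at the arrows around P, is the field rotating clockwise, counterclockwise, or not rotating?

clockwise

Near P at (0.2, -2.8) the arrows circulate clockwise. The curl (z-component) there is about -4; negative curl means clockwise rotation.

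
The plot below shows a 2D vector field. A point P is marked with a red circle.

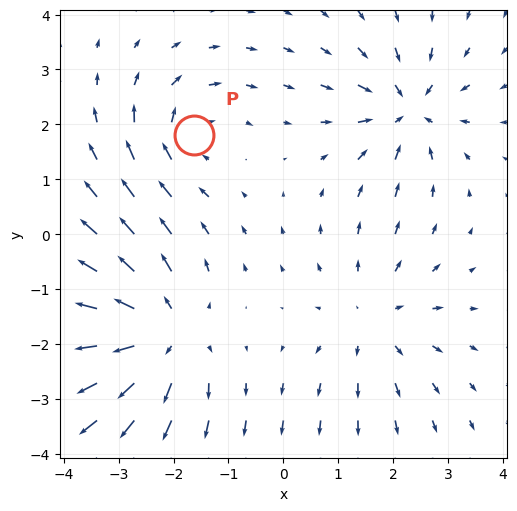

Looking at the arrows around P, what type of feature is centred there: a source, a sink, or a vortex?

At P (-1.6, 1.8) the arrows circulate clockwise. Divergence ≈0, curl about -3 — near-zero divergence with nonzero curl is a vortex.

vortex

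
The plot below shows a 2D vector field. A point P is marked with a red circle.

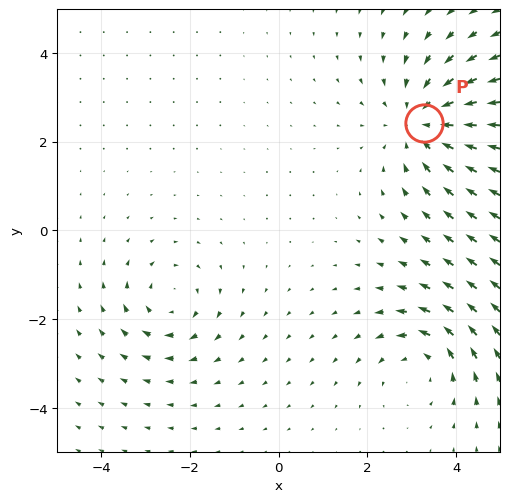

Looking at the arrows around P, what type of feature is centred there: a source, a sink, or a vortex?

At P (3.3, 2.4) the arrows converge inward. Divergence about -3, curl ≈0 — negative divergence with near-zero curl is a sink.

sink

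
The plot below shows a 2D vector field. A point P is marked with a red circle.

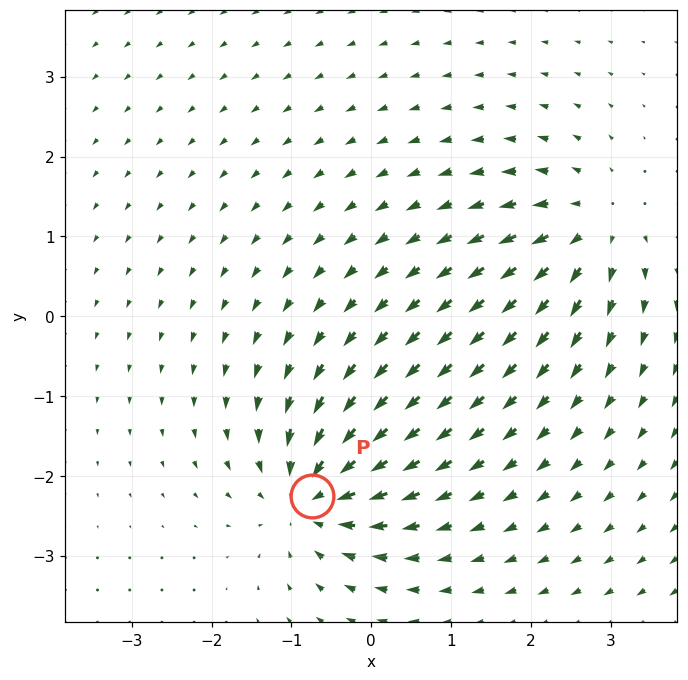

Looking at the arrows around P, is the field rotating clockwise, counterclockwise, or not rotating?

Near P at (-0.7, -2.3) the arrows show no circulation. The curl there is ≈0.

not rotating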